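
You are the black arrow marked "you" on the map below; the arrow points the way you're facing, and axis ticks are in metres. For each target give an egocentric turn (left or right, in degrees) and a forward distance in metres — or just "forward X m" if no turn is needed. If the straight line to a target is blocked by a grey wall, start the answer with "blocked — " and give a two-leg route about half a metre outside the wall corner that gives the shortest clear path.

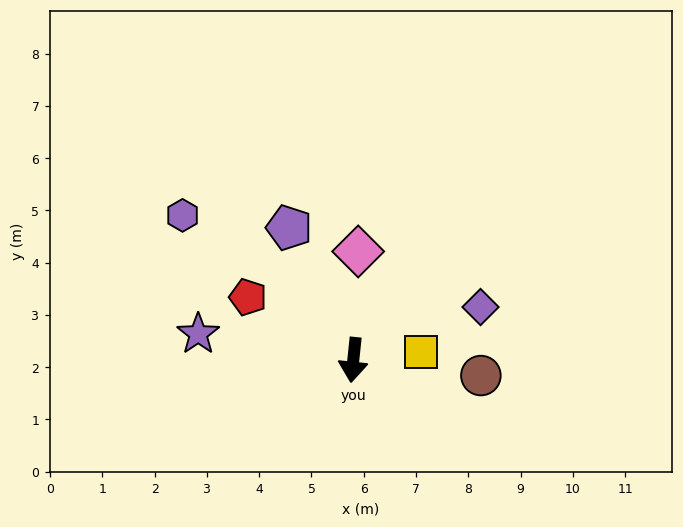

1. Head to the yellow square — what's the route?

turn left 103°, forward 1.3 m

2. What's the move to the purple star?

turn right 94°, forward 3.0 m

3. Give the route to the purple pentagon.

turn right 148°, forward 2.8 m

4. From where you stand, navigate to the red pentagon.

turn right 115°, forward 2.3 m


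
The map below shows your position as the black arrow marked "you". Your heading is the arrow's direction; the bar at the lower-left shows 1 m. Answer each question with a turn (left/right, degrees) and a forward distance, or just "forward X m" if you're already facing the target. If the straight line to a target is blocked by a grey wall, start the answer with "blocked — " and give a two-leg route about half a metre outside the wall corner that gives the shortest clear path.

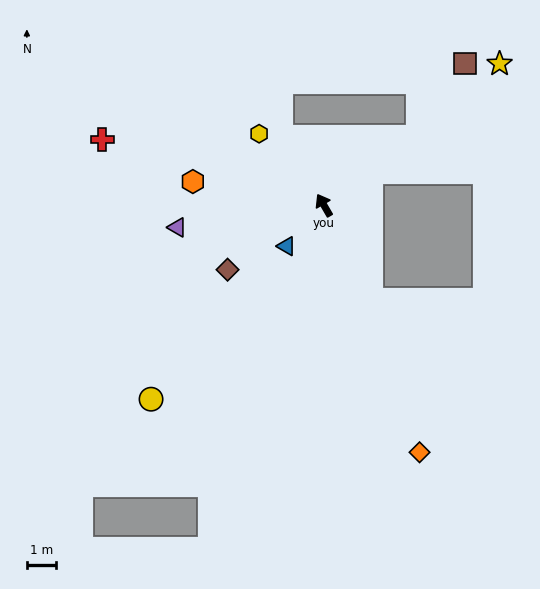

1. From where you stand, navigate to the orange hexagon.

turn left 50°, forward 4.6 m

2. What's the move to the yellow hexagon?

turn left 12°, forward 3.4 m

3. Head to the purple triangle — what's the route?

turn left 68°, forward 5.2 m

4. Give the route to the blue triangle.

turn left 108°, forward 1.9 m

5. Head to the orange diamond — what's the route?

turn left 171°, forward 9.2 m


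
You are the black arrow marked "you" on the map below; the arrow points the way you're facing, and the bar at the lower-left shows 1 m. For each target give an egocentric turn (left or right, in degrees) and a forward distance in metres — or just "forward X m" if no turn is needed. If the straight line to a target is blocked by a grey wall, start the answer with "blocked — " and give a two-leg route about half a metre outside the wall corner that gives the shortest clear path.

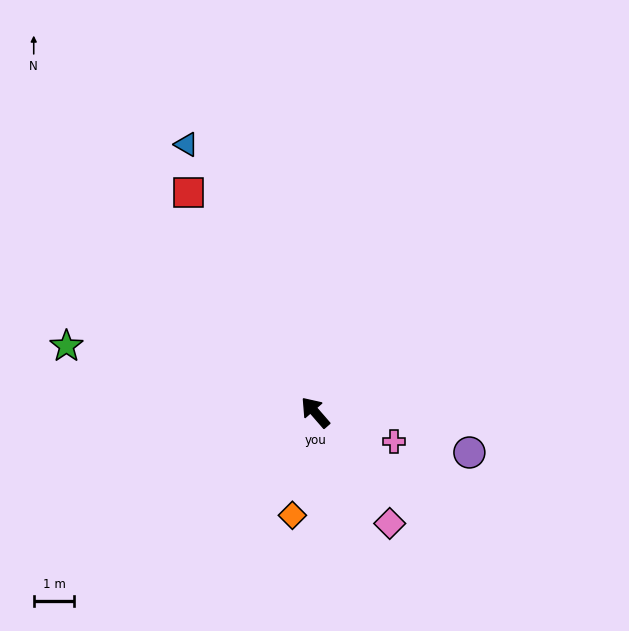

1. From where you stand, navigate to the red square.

turn right 11°, forward 6.3 m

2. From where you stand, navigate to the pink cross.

turn right 151°, forward 2.1 m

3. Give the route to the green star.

turn left 34°, forward 6.4 m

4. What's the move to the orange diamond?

turn left 127°, forward 2.6 m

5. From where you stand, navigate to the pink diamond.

turn left 173°, forward 3.3 m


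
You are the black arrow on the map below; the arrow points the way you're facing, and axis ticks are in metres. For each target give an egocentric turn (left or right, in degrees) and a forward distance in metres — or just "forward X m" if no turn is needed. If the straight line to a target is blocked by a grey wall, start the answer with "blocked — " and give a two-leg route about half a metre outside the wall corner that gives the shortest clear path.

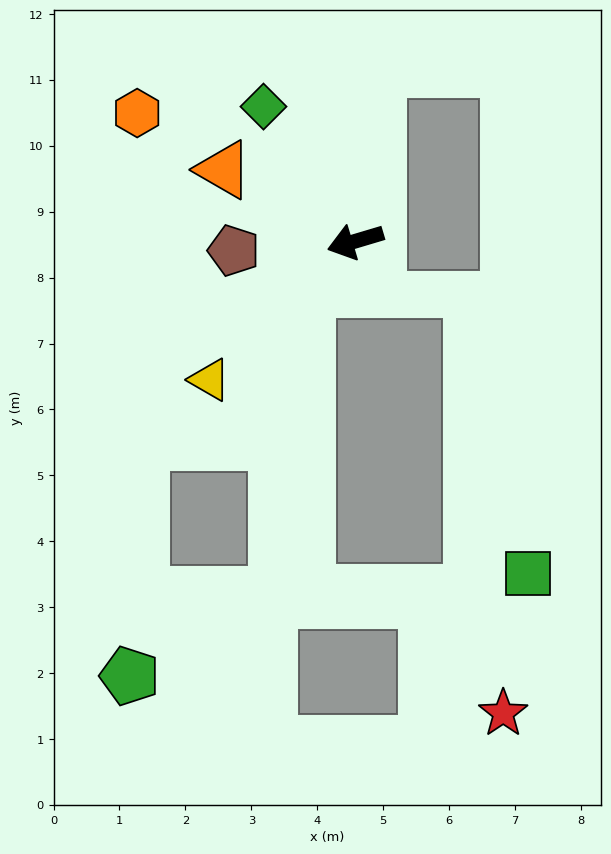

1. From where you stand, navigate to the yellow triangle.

turn left 27°, forward 3.1 m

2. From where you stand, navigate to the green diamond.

turn right 72°, forward 2.5 m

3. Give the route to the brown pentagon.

turn right 12°, forward 1.9 m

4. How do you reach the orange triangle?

turn right 45°, forward 2.3 m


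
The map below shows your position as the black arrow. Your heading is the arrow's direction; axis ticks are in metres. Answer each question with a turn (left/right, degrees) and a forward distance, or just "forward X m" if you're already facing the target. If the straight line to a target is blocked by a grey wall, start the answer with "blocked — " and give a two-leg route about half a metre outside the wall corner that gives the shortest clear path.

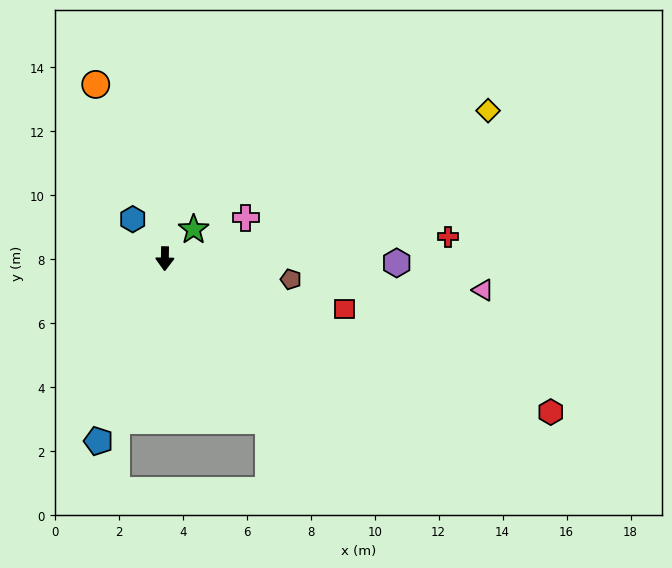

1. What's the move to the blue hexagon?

turn right 140°, forward 1.6 m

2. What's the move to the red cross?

turn left 95°, forward 8.9 m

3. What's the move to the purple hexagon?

turn left 90°, forward 7.2 m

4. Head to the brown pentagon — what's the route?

turn left 82°, forward 4.0 m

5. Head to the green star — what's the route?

turn left 137°, forward 1.3 m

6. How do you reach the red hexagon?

turn left 69°, forward 13.0 m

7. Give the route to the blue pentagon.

turn right 19°, forward 6.1 m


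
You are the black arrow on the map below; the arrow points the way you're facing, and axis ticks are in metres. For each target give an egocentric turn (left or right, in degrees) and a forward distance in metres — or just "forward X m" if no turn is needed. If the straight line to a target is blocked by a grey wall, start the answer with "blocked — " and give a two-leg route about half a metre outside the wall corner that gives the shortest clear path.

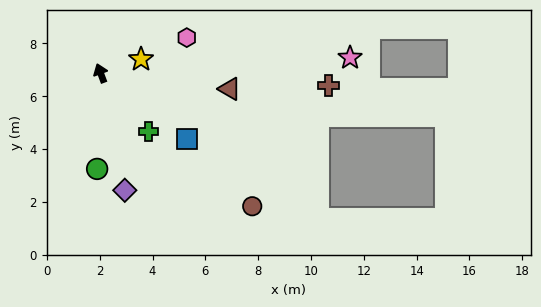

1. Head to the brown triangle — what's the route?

turn right 117°, forward 4.9 m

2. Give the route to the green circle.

turn left 158°, forward 3.6 m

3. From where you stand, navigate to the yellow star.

turn right 92°, forward 1.6 m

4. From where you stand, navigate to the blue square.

turn right 148°, forward 4.1 m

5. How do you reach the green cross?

turn right 161°, forward 2.9 m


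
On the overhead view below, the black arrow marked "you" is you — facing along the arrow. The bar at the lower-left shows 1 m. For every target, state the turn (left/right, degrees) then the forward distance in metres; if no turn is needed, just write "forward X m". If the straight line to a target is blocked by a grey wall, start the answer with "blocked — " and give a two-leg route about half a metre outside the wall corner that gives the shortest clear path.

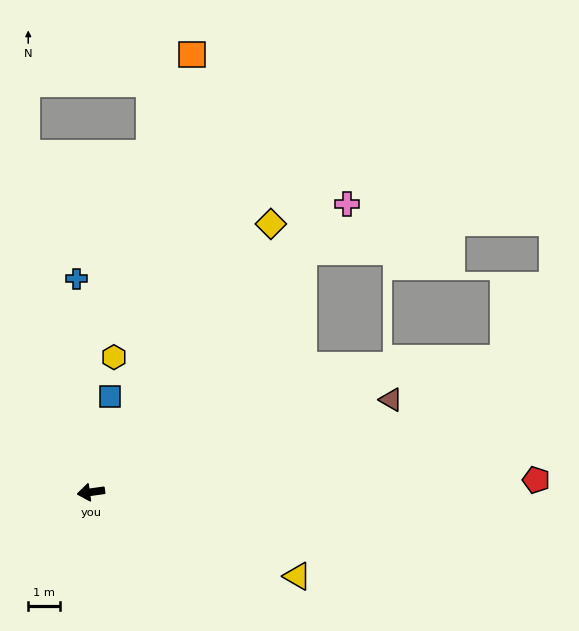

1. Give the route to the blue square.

turn right 109°, forward 3.1 m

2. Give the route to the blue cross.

turn right 94°, forward 6.7 m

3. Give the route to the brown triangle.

turn right 171°, forward 9.9 m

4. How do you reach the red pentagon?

turn left 174°, forward 14.0 m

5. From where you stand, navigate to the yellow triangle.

turn left 150°, forward 7.0 m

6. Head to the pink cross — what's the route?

turn right 140°, forward 12.1 m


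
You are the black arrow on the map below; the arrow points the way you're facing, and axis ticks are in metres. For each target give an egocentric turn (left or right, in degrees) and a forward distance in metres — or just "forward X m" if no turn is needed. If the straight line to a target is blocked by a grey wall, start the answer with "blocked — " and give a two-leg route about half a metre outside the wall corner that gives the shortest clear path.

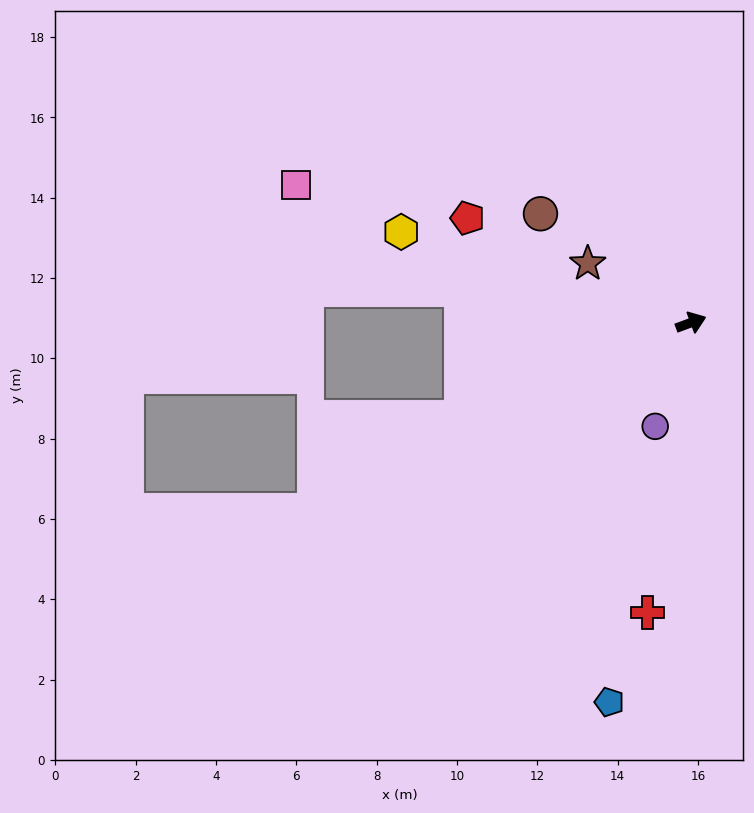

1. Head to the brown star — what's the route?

turn left 130°, forward 3.0 m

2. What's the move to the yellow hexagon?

turn left 142°, forward 7.6 m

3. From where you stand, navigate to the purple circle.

turn right 129°, forward 2.7 m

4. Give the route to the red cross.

turn right 119°, forward 7.3 m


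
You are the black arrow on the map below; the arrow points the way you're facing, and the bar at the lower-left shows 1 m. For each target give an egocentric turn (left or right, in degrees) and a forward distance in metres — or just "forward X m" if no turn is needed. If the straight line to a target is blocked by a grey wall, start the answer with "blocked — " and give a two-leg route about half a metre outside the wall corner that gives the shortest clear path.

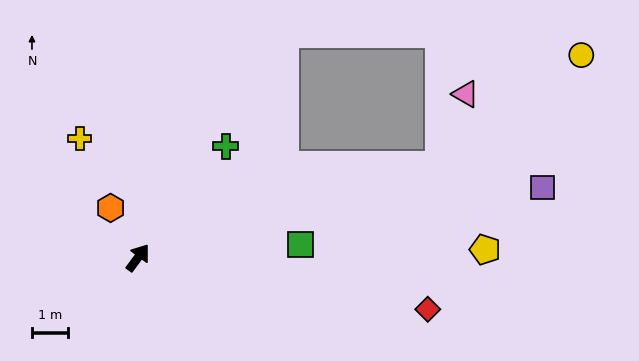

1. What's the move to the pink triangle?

blocked — turn right 37°, forward 8.7 m, then turn left 54°, forward 2.1 m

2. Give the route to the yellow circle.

blocked — turn right 37°, forward 8.7 m, then turn left 22°, forward 4.9 m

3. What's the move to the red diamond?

turn right 64°, forward 8.1 m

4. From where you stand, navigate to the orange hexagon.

turn left 65°, forward 1.6 m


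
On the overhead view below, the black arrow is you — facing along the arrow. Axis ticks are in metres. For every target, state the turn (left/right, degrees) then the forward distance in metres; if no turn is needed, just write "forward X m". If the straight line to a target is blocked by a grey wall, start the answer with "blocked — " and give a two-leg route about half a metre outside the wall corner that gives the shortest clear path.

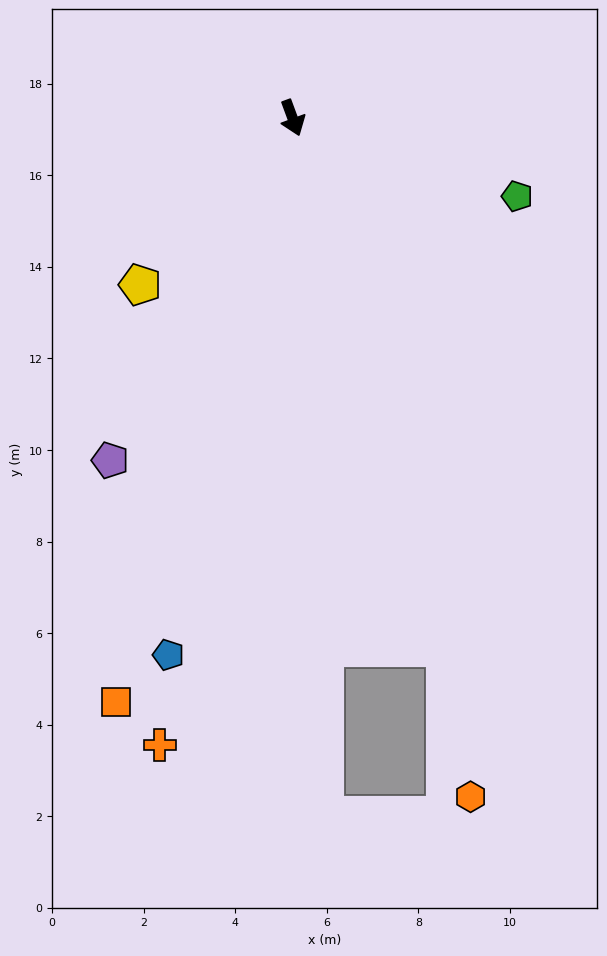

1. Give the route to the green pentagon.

turn left 51°, forward 5.2 m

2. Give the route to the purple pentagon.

turn right 48°, forward 8.5 m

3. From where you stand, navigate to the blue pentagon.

turn right 33°, forward 12.0 m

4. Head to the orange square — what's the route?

turn right 37°, forward 13.3 m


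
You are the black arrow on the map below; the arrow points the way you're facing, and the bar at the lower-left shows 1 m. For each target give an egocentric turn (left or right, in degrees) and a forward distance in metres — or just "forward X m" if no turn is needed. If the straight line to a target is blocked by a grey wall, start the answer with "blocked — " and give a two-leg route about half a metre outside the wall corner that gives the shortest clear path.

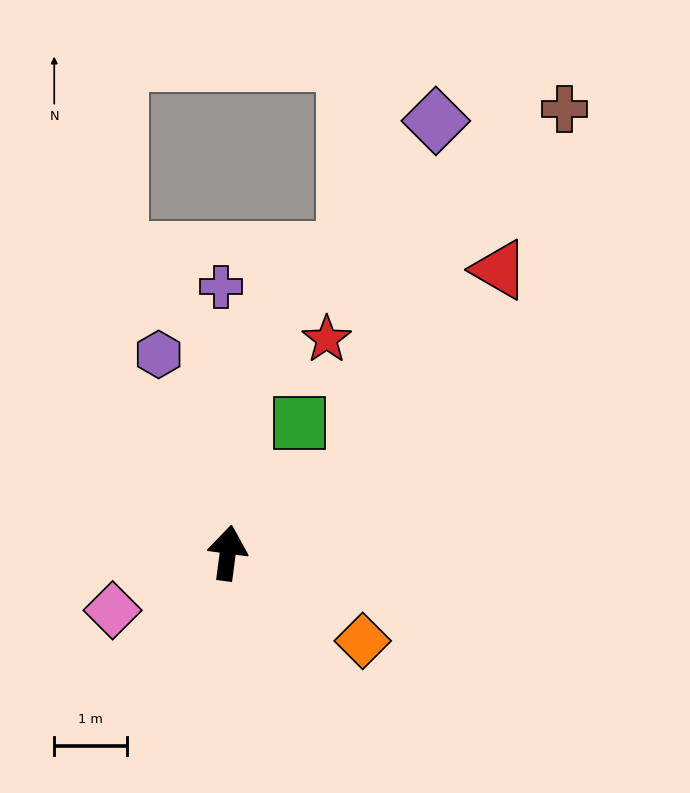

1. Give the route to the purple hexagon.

turn left 27°, forward 2.9 m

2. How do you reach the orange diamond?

turn right 116°, forward 2.2 m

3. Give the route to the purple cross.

turn left 9°, forward 3.6 m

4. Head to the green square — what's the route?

turn right 21°, forward 2.0 m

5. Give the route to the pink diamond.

turn left 124°, forward 1.8 m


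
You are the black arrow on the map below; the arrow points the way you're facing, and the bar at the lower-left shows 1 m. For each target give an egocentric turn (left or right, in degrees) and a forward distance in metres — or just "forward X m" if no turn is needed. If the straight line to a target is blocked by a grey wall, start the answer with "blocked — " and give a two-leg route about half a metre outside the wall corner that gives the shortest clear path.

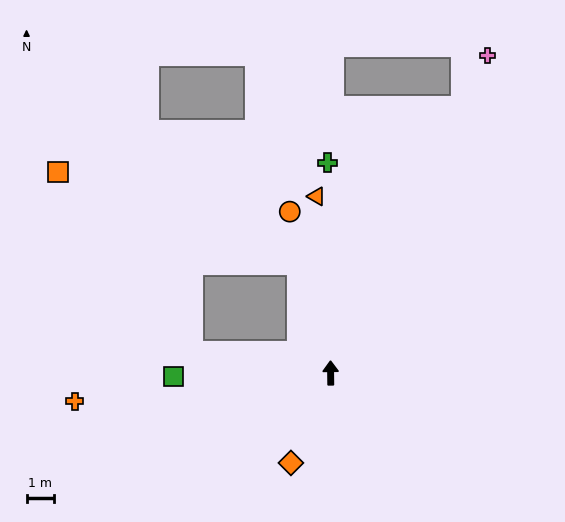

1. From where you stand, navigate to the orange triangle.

turn left 4°, forward 6.4 m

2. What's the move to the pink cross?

turn right 27°, forward 12.8 m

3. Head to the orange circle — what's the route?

turn left 14°, forward 6.0 m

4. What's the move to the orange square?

blocked — turn left 81°, forward 5.1 m, then turn right 45°, forward 8.1 m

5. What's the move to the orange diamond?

turn left 156°, forward 3.6 m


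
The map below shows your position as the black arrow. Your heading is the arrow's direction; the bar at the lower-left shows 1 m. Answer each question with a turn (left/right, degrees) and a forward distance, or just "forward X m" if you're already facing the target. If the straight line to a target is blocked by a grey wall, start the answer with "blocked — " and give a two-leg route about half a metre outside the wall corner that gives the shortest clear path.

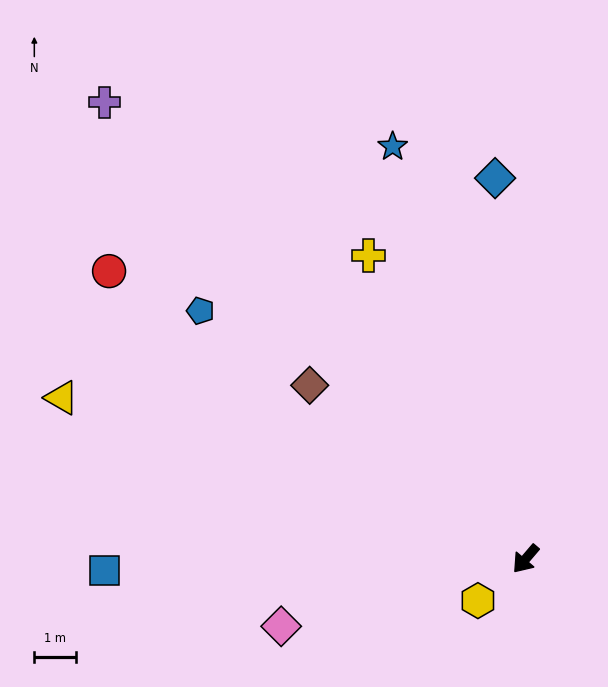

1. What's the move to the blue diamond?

turn right 135°, forward 9.1 m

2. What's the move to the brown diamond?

turn right 88°, forward 6.6 m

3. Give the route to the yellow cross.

turn right 112°, forward 8.2 m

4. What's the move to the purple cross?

turn right 97°, forward 14.9 m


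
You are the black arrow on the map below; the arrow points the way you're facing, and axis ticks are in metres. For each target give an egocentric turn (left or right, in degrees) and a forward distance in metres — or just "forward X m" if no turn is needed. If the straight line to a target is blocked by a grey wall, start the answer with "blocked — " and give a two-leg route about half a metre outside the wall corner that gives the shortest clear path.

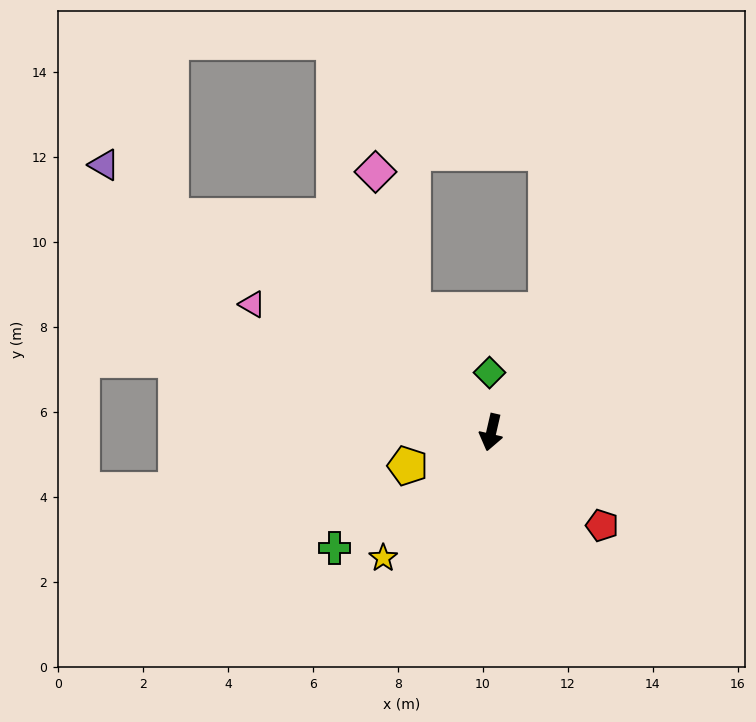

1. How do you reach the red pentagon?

turn left 63°, forward 3.4 m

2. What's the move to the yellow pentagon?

turn right 55°, forward 2.1 m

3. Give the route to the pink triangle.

turn right 105°, forward 6.4 m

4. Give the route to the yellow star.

turn right 28°, forward 3.9 m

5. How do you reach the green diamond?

turn right 165°, forward 1.4 m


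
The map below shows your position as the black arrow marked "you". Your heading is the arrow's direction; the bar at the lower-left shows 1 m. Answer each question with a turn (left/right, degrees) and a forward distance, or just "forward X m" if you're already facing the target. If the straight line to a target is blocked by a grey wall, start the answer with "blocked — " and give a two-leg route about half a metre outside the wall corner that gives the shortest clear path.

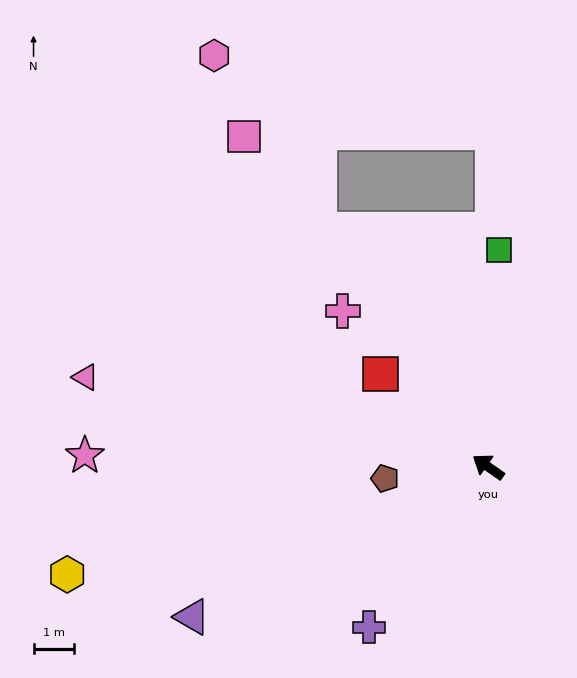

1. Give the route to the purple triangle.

turn left 62°, forward 8.2 m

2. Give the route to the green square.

turn right 58°, forward 5.3 m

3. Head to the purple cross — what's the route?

turn left 88°, forward 4.9 m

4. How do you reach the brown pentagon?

turn left 41°, forward 2.6 m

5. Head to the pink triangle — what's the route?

turn left 22°, forward 10.1 m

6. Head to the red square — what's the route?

turn right 6°, forward 3.5 m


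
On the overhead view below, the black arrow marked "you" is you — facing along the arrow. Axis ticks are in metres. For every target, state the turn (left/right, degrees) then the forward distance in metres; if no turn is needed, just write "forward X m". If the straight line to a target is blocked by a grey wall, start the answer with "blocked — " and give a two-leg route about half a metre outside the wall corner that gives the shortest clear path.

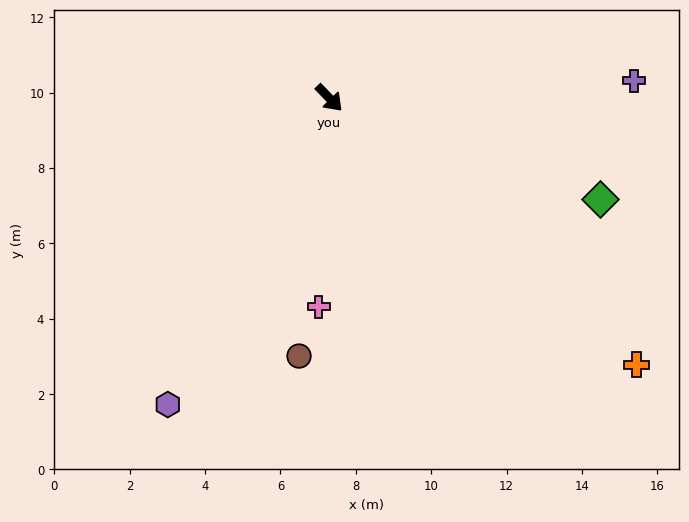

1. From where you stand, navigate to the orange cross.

turn left 5°, forward 10.8 m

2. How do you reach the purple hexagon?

turn right 72°, forward 9.2 m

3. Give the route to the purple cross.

turn left 49°, forward 8.1 m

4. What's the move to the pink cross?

turn right 47°, forward 5.5 m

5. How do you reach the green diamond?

turn left 25°, forward 7.7 m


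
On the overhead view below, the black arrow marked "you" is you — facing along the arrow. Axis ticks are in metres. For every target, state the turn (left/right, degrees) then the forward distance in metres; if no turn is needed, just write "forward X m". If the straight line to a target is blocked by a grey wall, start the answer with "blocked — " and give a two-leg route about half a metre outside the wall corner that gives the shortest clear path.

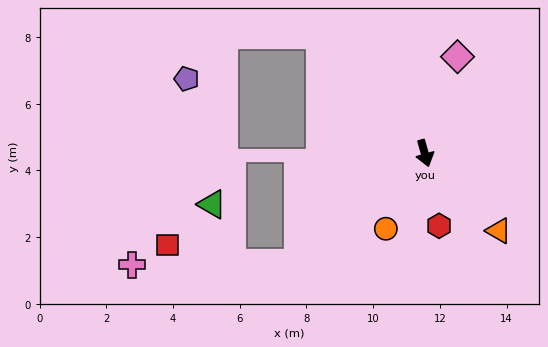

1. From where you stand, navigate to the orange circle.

turn right 43°, forward 2.5 m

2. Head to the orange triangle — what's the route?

turn left 28°, forward 3.2 m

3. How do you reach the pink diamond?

turn left 145°, forward 3.1 m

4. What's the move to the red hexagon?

turn right 5°, forward 2.2 m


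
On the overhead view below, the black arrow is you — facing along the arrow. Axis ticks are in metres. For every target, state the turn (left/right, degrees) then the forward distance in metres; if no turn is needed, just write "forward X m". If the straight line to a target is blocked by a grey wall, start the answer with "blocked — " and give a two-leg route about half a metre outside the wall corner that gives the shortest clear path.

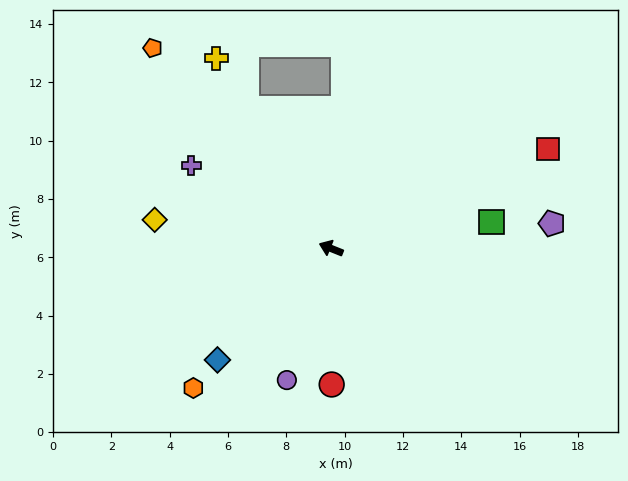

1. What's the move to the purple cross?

turn right 9°, forward 5.6 m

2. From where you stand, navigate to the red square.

turn right 134°, forward 8.2 m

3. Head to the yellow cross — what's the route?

turn right 37°, forward 7.6 m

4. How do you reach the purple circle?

turn left 93°, forward 4.8 m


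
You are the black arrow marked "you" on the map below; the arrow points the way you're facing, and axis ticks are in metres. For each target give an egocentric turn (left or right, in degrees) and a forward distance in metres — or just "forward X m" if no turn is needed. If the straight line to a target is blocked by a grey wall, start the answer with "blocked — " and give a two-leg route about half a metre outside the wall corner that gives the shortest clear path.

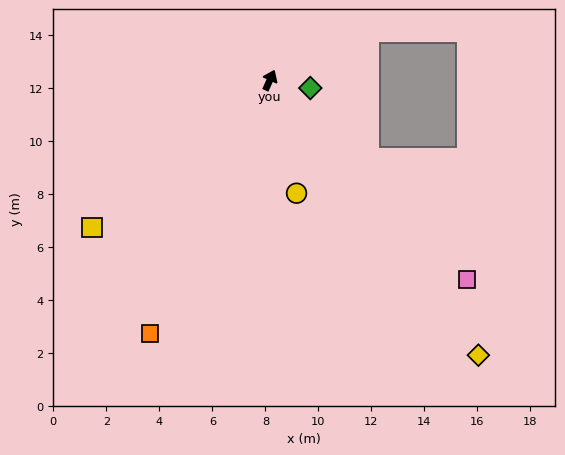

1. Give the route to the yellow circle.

turn right 142°, forward 4.4 m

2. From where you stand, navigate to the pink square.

turn right 111°, forward 10.6 m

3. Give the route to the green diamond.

turn right 77°, forward 1.6 m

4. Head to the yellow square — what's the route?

turn left 154°, forward 8.7 m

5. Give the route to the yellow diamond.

turn right 119°, forward 13.0 m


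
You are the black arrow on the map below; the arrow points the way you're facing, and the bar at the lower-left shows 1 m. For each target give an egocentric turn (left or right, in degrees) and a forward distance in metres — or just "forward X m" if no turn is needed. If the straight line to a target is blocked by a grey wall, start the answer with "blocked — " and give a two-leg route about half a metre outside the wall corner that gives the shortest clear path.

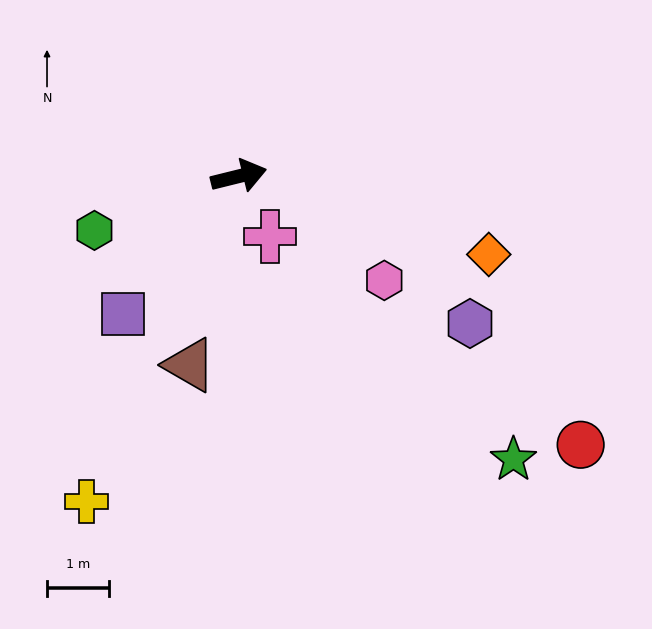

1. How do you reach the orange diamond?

turn right 31°, forward 4.3 m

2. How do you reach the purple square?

turn right 144°, forward 2.9 m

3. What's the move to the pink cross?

turn right 76°, forward 1.1 m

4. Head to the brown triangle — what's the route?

turn right 119°, forward 3.2 m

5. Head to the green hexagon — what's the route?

turn right 173°, forward 2.5 m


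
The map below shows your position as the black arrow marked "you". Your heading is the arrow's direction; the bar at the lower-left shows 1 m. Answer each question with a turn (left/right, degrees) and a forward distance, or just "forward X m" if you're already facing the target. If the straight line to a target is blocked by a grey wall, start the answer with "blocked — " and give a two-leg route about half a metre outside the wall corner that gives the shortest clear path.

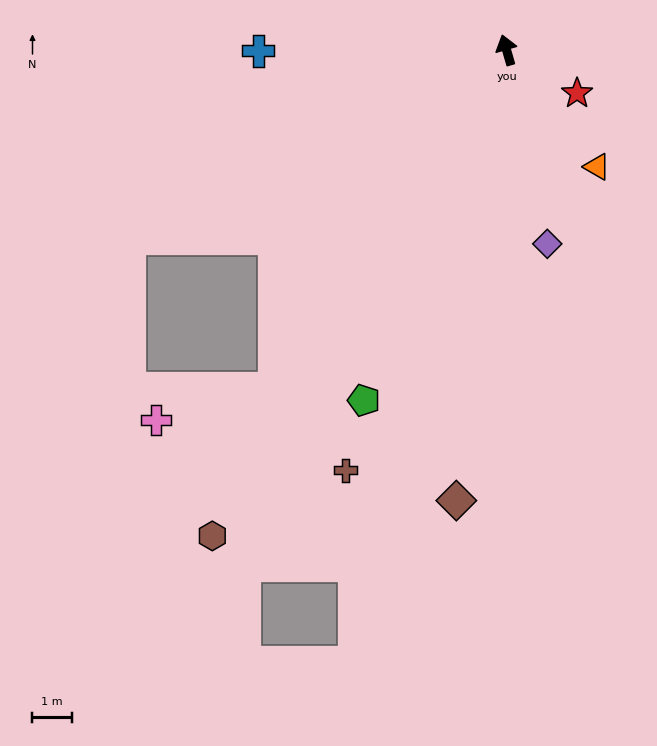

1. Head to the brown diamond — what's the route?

turn left 158°, forward 11.6 m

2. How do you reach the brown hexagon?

turn left 133°, forward 14.5 m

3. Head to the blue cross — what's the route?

turn left 74°, forward 6.3 m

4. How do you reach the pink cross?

blocked — turn left 130°, forward 10.5 m, then turn right 42°, forward 3.1 m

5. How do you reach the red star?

turn right 138°, forward 2.1 m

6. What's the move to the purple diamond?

turn left 176°, forward 5.1 m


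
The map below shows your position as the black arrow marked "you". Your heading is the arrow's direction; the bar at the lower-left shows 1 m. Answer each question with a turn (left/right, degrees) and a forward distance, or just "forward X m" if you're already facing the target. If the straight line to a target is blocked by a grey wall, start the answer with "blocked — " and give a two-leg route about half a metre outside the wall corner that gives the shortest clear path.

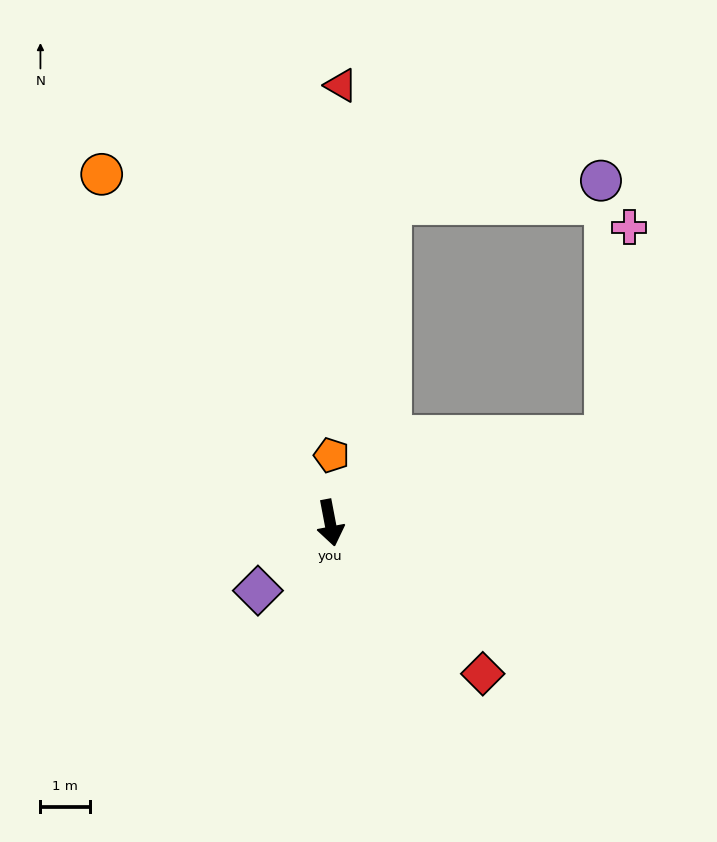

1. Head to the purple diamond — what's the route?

turn right 58°, forward 2.0 m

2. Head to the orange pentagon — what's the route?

turn left 168°, forward 1.4 m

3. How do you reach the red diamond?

turn left 35°, forward 4.3 m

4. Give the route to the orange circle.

turn right 158°, forward 8.4 m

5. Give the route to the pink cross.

blocked — turn left 97°, forward 5.8 m, then turn left 66°, forward 4.3 m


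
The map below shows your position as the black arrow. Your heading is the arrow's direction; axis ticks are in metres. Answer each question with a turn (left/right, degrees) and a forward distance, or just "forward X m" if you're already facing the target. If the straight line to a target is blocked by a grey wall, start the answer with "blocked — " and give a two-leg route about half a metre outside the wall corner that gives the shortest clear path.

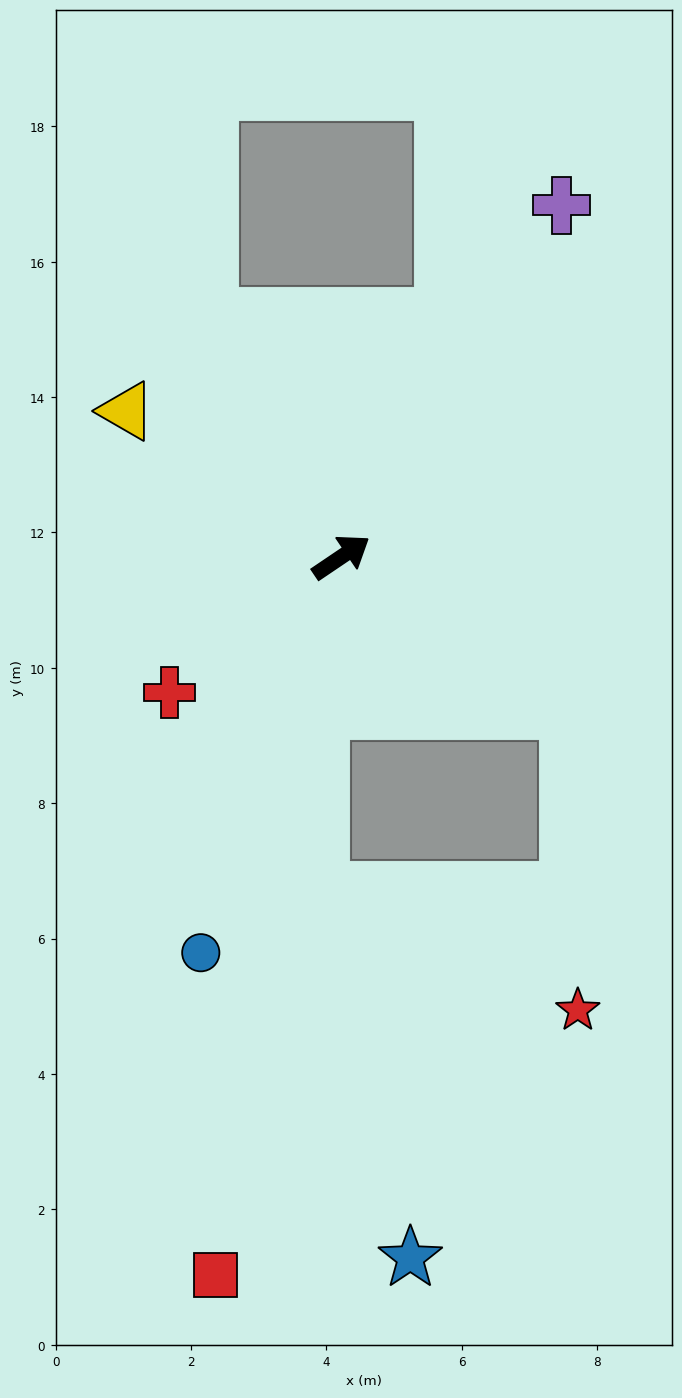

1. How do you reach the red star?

blocked — turn right 68°, forward 4.0 m, then turn right 54°, forward 4.4 m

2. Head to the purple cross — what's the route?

turn left 24°, forward 6.1 m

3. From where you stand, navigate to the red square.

turn right 134°, forward 10.8 m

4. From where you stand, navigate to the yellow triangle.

turn left 112°, forward 3.8 m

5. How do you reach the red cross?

turn right 176°, forward 3.2 m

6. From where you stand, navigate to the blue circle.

turn right 144°, forward 6.2 m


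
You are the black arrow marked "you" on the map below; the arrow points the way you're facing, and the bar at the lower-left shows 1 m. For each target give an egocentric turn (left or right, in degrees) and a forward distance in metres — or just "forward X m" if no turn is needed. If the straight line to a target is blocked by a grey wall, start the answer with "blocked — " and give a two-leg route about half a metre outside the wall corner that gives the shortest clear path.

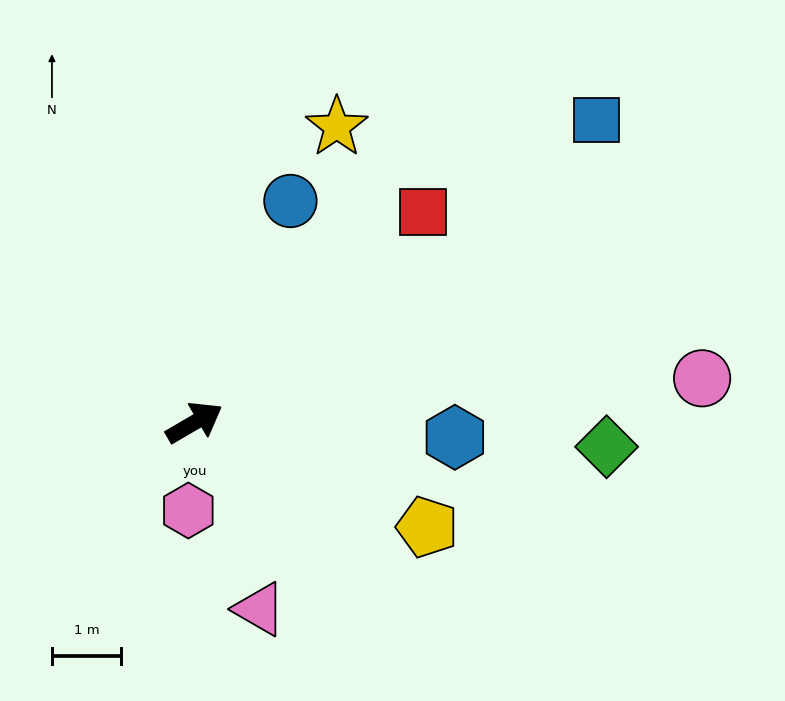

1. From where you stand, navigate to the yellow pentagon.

turn right 54°, forward 3.7 m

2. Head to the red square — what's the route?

turn left 12°, forward 4.5 m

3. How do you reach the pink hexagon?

turn right 124°, forward 1.3 m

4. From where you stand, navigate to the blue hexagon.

turn right 34°, forward 3.8 m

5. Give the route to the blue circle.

turn left 36°, forward 3.5 m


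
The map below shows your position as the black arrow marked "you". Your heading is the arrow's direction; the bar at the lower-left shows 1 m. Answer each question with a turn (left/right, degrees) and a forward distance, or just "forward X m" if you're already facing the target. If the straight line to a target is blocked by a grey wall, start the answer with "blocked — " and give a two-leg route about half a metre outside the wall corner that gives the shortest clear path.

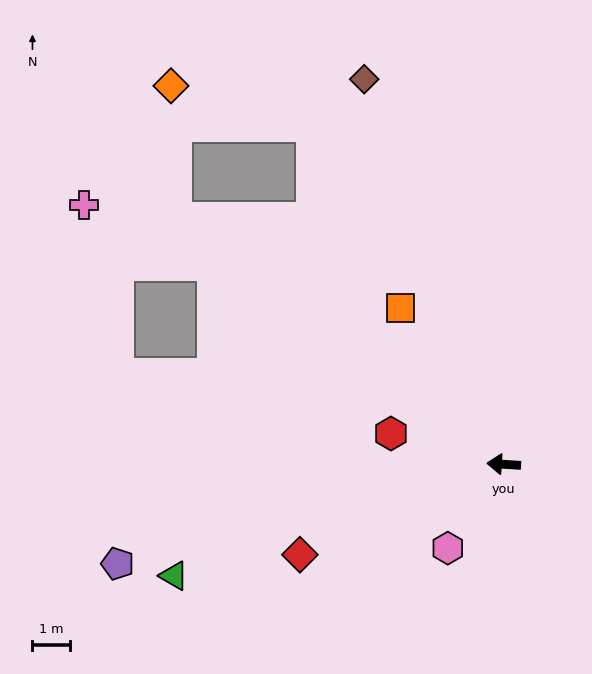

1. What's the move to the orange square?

turn right 53°, forward 5.0 m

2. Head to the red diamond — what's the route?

turn left 28°, forward 6.0 m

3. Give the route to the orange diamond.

blocked — turn right 33°, forward 11.1 m, then turn right 51°, forward 3.6 m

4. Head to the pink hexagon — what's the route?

turn left 60°, forward 2.7 m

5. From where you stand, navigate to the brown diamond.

turn right 66°, forward 11.0 m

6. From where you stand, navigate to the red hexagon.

turn right 12°, forward 3.2 m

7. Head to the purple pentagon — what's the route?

turn left 18°, forward 10.8 m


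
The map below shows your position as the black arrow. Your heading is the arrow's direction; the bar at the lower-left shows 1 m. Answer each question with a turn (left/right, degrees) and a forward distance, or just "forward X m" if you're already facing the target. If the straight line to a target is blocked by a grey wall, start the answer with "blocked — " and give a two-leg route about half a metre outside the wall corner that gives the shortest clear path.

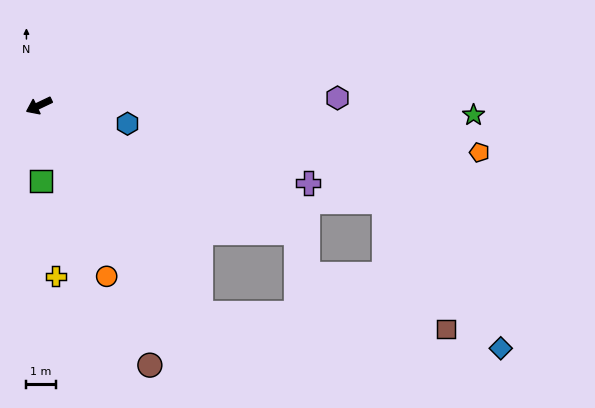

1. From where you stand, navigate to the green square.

turn left 66°, forward 2.6 m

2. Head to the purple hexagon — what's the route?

turn left 156°, forward 10.2 m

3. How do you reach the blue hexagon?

turn left 143°, forward 3.1 m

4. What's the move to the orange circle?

turn left 86°, forward 6.3 m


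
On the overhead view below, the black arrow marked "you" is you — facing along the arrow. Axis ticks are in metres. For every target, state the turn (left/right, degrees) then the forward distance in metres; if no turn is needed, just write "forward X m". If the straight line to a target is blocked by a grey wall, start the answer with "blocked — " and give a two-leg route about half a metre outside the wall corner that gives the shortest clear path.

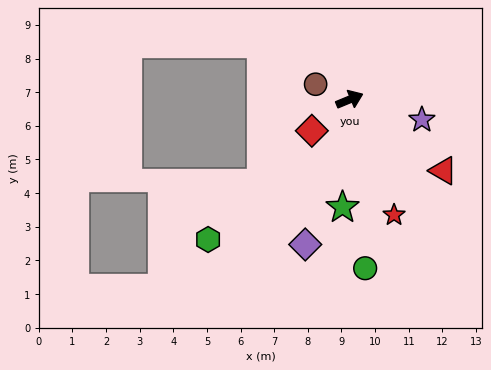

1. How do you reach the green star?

turn right 116°, forward 3.2 m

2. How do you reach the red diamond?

turn right 163°, forward 1.5 m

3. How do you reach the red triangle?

turn right 60°, forward 3.5 m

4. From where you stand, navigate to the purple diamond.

turn right 129°, forward 4.5 m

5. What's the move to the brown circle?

turn left 133°, forward 1.1 m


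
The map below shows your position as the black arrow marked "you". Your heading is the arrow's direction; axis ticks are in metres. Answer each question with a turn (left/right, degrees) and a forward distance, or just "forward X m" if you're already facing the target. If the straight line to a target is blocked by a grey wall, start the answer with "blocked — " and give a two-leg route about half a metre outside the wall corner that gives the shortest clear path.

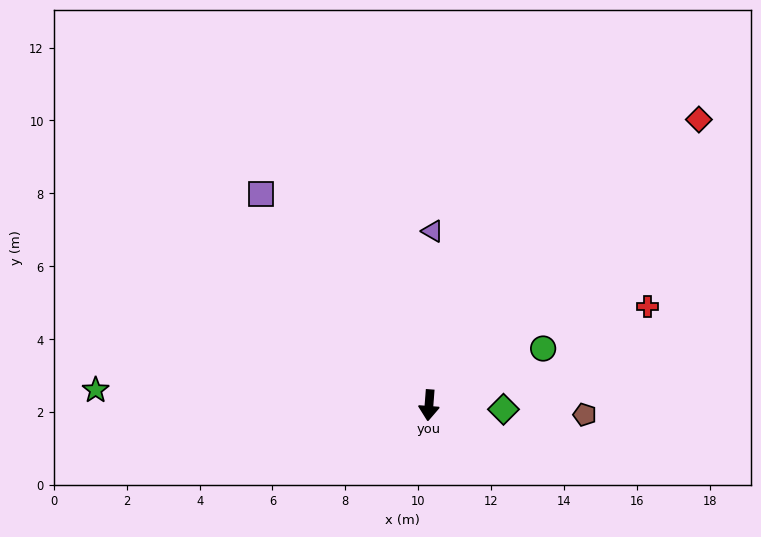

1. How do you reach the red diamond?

turn left 141°, forward 10.8 m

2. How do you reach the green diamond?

turn left 91°, forward 2.0 m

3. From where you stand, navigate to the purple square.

turn right 137°, forward 7.4 m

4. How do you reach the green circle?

turn left 121°, forward 3.5 m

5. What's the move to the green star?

turn right 88°, forward 9.2 m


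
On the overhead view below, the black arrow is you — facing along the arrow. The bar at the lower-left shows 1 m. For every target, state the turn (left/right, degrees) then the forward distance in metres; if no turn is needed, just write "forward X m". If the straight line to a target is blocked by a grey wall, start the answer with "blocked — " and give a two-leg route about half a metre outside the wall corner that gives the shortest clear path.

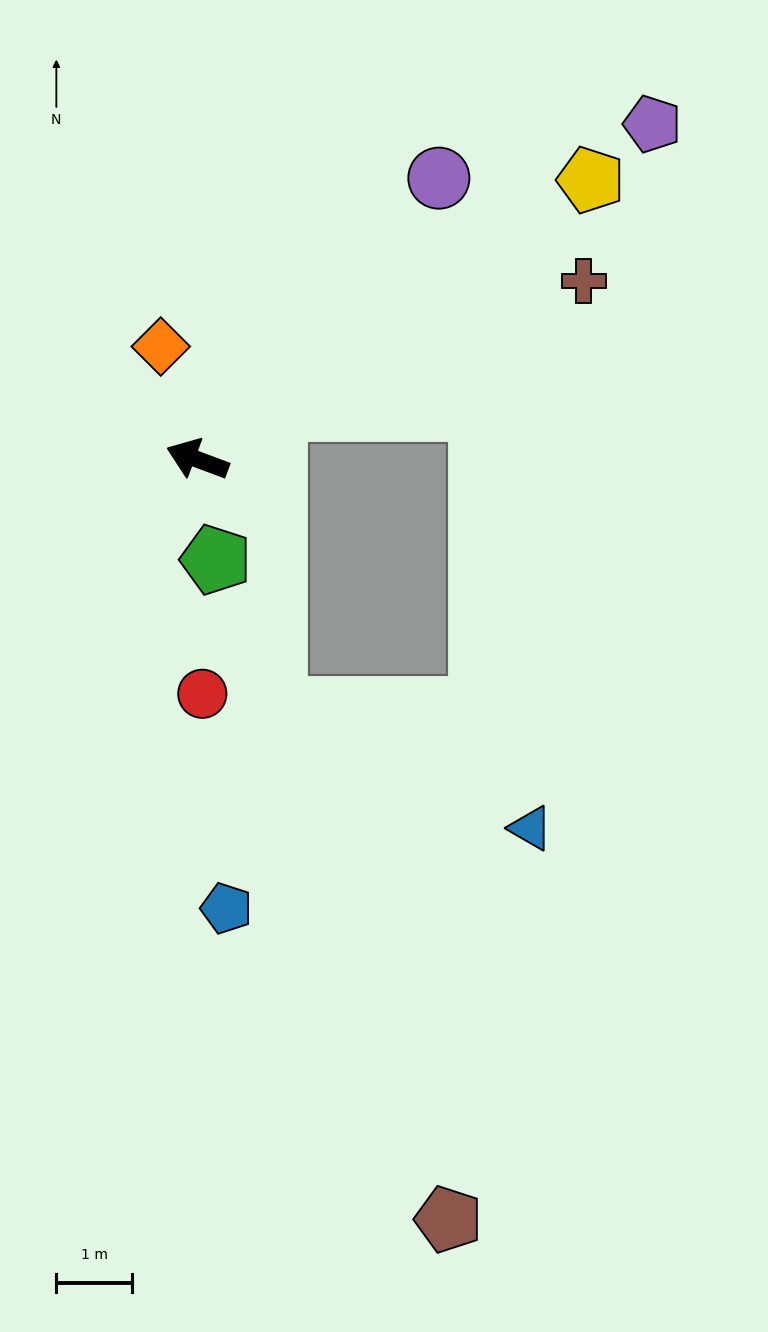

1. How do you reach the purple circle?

turn right 110°, forward 4.9 m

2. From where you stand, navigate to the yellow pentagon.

turn right 124°, forward 6.4 m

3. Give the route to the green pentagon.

turn left 121°, forward 1.4 m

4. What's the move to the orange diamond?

turn right 52°, forward 1.6 m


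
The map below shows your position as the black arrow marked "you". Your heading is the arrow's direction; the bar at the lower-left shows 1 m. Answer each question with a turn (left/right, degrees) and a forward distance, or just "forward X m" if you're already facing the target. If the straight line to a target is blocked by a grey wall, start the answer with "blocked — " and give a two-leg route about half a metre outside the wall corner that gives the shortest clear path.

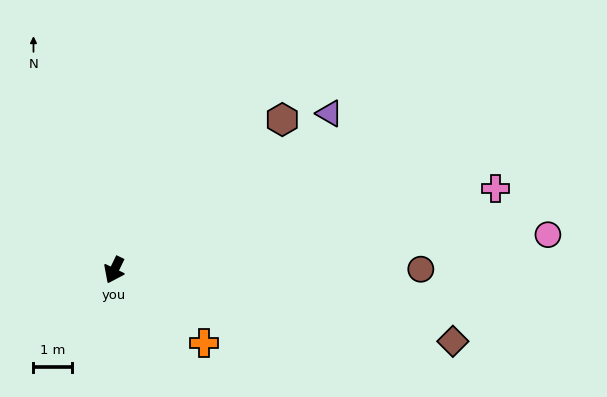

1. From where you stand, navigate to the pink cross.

turn left 128°, forward 10.2 m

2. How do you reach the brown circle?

turn left 116°, forward 8.0 m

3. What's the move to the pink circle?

turn left 120°, forward 11.4 m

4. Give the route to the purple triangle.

turn left 152°, forward 7.0 m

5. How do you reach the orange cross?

turn left 77°, forward 3.0 m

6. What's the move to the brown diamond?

turn left 104°, forward 9.0 m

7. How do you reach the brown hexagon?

turn left 158°, forward 5.9 m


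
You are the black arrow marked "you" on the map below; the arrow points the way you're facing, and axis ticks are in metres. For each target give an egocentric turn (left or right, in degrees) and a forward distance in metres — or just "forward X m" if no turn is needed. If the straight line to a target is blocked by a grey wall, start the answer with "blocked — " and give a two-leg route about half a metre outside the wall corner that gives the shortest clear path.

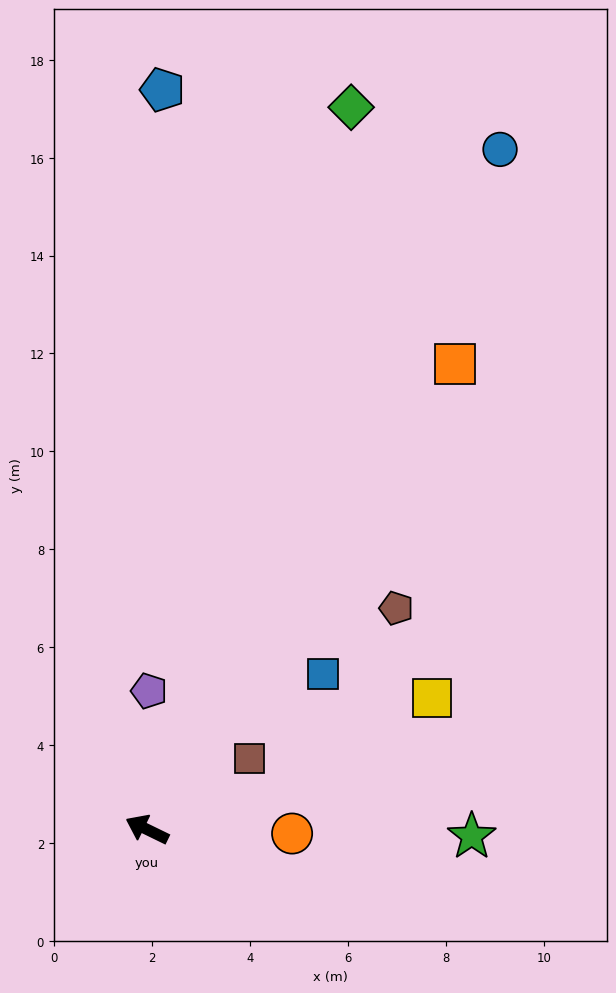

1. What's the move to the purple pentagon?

turn right 65°, forward 2.8 m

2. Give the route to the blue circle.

turn right 91°, forward 15.7 m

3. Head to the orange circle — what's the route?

turn right 156°, forward 3.0 m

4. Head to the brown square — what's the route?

turn right 119°, forward 2.5 m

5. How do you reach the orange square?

turn right 98°, forward 11.4 m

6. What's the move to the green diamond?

turn right 80°, forward 15.3 m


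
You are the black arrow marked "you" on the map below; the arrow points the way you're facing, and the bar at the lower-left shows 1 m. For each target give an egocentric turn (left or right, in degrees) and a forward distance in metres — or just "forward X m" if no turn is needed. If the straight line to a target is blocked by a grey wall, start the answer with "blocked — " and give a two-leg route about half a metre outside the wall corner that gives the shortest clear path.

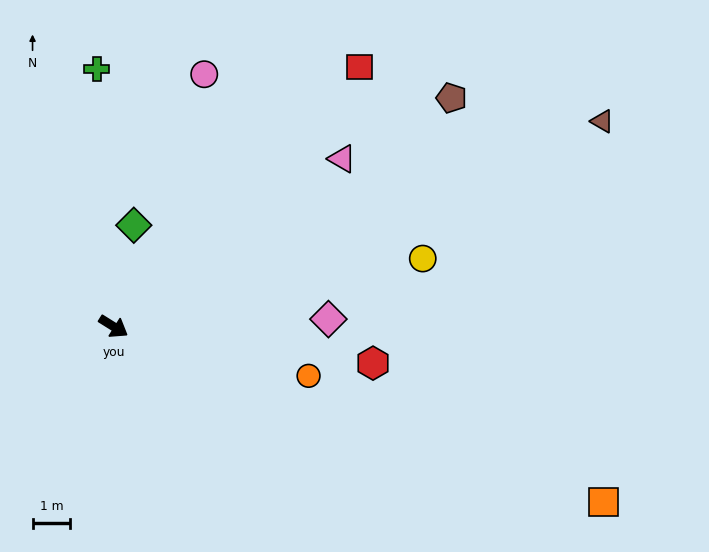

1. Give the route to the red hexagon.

turn left 24°, forward 6.9 m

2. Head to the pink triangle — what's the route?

turn left 68°, forward 7.5 m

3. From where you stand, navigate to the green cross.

turn left 126°, forward 6.8 m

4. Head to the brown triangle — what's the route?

turn left 55°, forward 14.0 m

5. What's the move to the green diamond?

turn left 111°, forward 2.7 m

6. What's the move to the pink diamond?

turn left 34°, forward 5.7 m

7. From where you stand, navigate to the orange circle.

turn left 18°, forward 5.3 m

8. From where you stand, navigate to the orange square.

turn left 12°, forward 13.8 m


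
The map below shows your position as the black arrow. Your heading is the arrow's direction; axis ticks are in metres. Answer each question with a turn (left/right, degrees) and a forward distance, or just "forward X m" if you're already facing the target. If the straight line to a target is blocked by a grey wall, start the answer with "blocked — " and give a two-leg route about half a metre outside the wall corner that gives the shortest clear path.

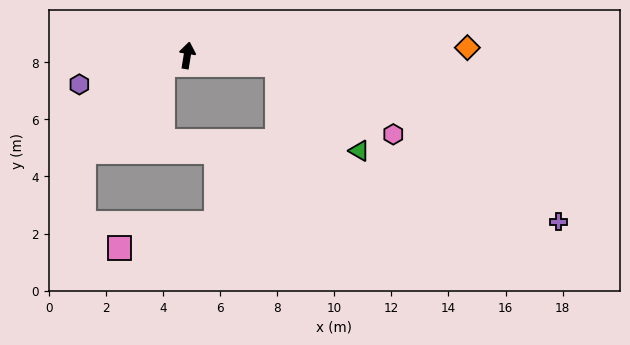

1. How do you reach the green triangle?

blocked — turn right 87°, forward 3.2 m, then turn right 40°, forward 4.2 m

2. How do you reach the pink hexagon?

blocked — turn right 87°, forward 3.2 m, then turn right 25°, forward 4.8 m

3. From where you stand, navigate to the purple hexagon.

turn left 114°, forward 3.9 m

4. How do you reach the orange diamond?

turn right 79°, forward 9.8 m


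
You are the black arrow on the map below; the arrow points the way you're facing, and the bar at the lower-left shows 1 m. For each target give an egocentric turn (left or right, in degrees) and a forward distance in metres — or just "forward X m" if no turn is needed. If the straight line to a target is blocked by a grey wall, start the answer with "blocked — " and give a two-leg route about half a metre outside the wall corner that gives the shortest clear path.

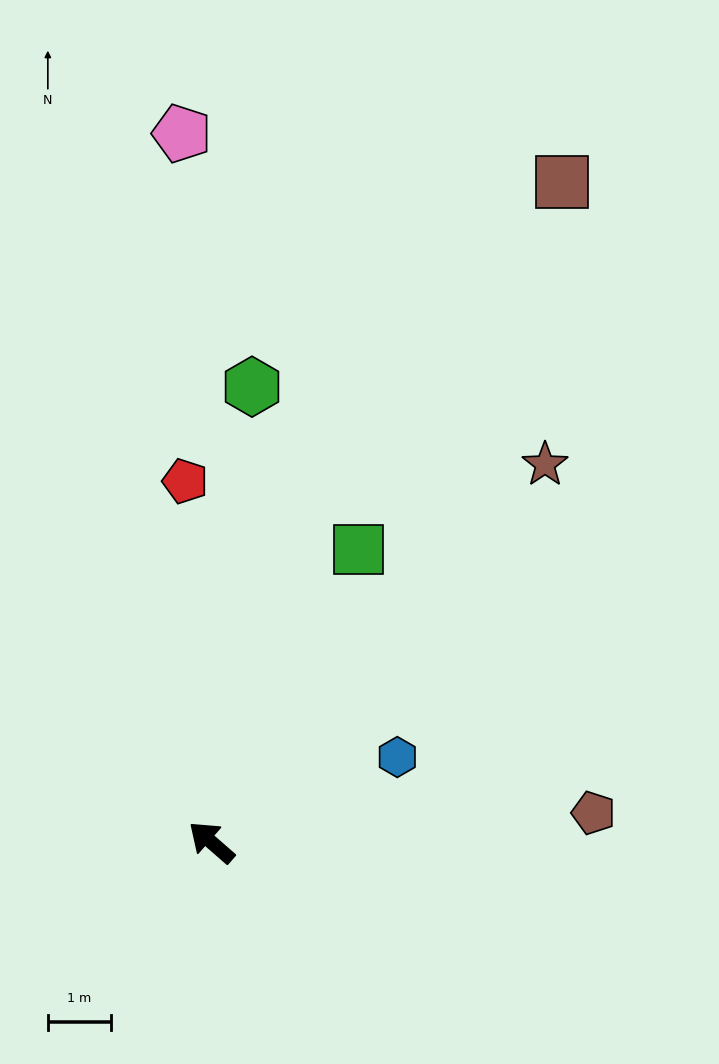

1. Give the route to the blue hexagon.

turn right 114°, forward 3.3 m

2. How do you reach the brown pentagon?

turn right 134°, forward 6.1 m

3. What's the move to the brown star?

turn right 90°, forward 8.0 m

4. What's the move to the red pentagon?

turn right 45°, forward 5.8 m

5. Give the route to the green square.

turn right 75°, forward 5.2 m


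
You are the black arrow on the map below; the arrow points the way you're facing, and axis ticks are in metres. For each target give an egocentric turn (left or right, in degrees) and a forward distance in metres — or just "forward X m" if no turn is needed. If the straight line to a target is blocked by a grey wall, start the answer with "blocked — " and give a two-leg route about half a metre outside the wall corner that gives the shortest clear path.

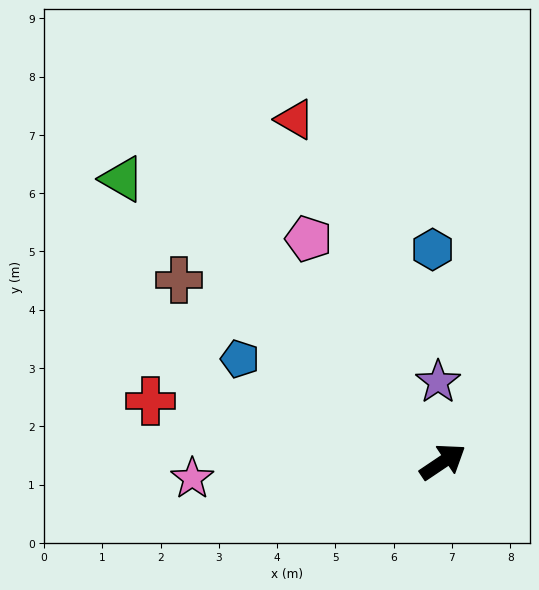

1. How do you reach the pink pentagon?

turn left 87°, forward 4.5 m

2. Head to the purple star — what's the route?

turn left 60°, forward 1.4 m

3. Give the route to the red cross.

turn left 134°, forward 5.1 m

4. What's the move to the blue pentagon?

turn left 119°, forward 3.9 m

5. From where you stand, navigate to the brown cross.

turn left 112°, forward 5.5 m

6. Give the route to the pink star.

turn left 150°, forward 4.3 m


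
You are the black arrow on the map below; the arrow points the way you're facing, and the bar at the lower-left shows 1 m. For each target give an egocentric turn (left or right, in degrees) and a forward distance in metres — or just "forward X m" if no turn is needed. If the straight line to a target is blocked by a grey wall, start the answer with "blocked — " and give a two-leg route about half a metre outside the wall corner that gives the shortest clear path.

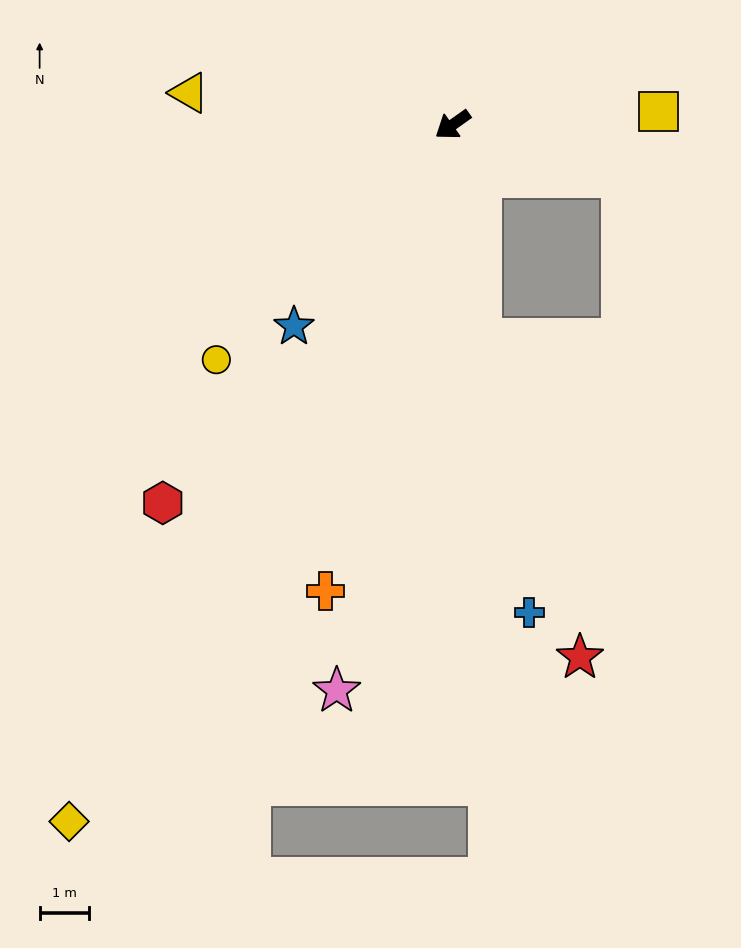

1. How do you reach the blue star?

turn left 16°, forward 5.2 m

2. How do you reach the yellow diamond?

turn left 26°, forward 16.3 m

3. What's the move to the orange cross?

turn left 39°, forward 9.9 m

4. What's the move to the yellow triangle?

turn right 42°, forward 5.4 m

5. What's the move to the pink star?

turn left 43°, forward 11.8 m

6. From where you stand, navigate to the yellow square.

turn left 148°, forward 4.2 m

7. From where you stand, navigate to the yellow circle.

turn left 9°, forward 6.8 m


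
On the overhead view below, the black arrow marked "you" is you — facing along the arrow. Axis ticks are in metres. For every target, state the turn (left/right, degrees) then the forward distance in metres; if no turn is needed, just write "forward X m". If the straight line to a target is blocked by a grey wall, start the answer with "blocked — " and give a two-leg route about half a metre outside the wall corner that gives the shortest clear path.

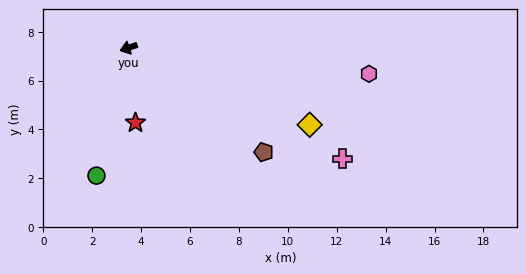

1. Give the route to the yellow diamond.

turn left 138°, forward 8.0 m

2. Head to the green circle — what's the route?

turn left 57°, forward 5.4 m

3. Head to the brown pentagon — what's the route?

turn left 124°, forward 7.0 m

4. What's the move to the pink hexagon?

turn left 155°, forward 9.9 m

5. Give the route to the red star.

turn left 77°, forward 3.1 m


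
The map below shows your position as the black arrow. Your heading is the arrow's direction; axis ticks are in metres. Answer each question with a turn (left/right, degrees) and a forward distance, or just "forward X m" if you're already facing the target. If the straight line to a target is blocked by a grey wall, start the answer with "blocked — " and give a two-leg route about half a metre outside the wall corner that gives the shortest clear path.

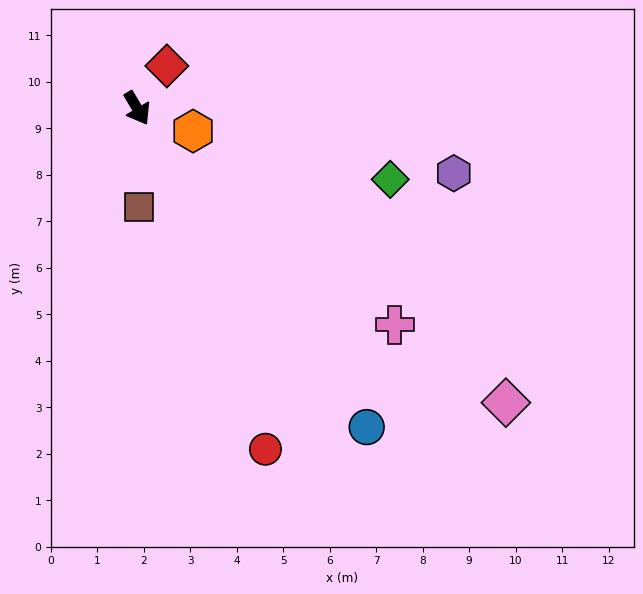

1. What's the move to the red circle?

turn right 10°, forward 7.8 m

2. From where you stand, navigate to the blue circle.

turn left 5°, forward 8.5 m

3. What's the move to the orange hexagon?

turn left 37°, forward 1.3 m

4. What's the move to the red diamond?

turn left 114°, forward 1.1 m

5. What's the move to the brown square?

turn right 30°, forward 2.1 m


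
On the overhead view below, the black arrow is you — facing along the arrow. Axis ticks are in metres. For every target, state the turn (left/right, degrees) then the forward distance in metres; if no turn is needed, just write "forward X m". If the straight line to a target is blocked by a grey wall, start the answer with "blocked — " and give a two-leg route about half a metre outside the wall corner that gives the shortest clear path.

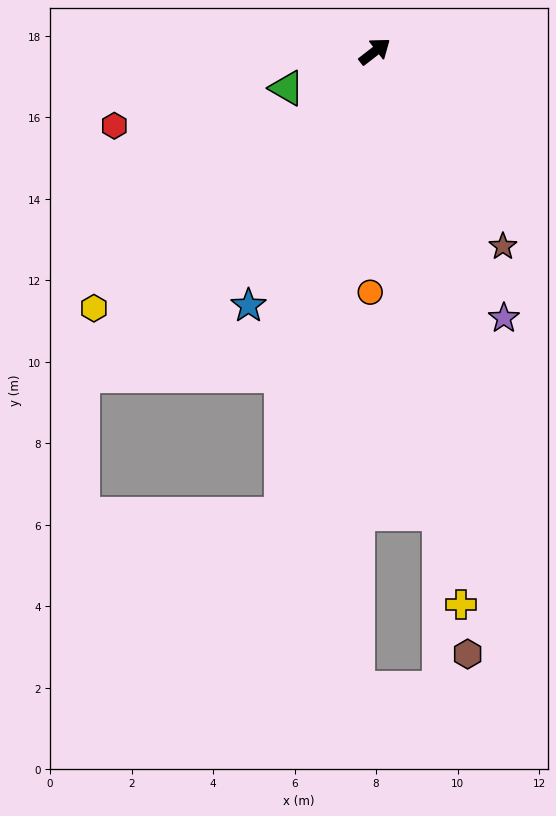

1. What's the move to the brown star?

turn right 95°, forward 5.7 m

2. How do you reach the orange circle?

turn right 129°, forward 5.9 m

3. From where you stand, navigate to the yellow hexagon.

turn right 175°, forward 9.3 m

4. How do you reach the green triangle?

turn left 165°, forward 2.3 m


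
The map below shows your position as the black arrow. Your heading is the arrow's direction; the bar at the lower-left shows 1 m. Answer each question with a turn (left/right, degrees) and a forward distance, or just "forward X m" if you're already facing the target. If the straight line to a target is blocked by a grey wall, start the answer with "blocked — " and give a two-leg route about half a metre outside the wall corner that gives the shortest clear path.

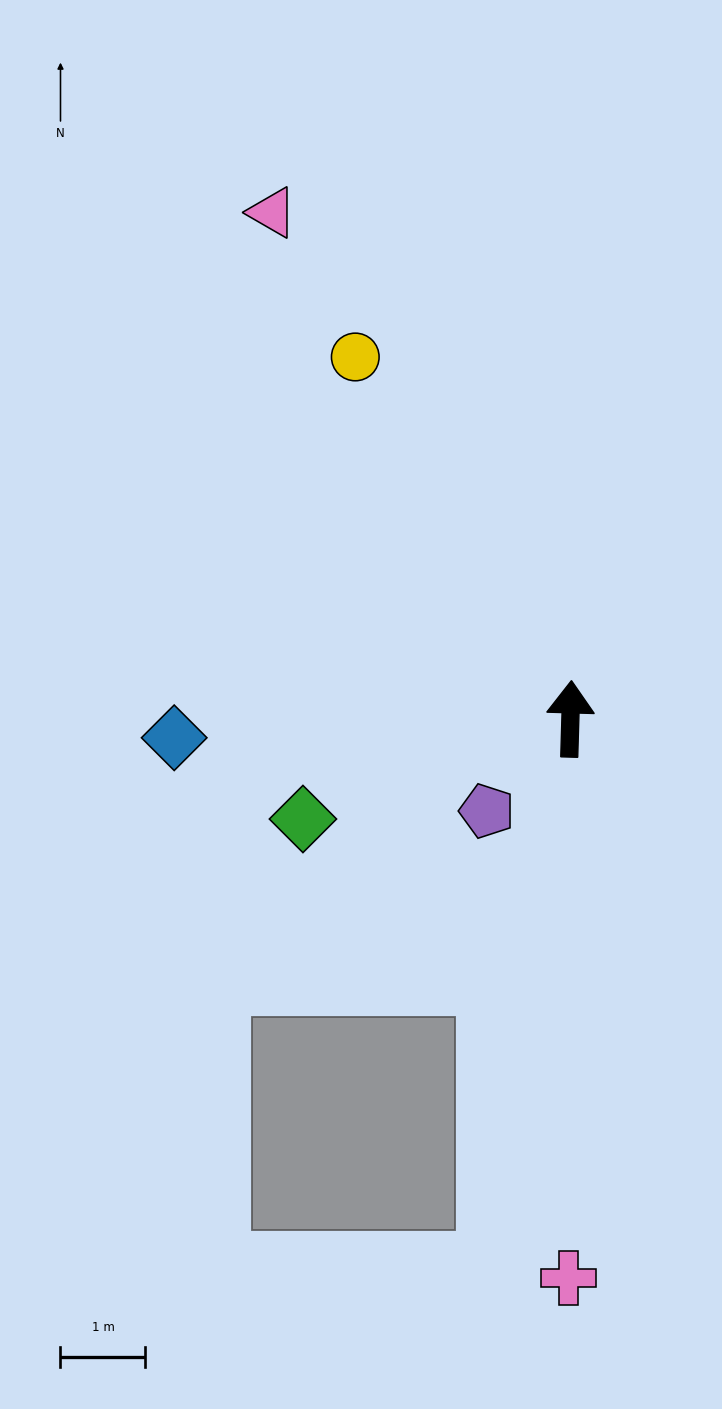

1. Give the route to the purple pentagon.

turn left 139°, forward 1.5 m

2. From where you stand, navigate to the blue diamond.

turn left 94°, forward 4.7 m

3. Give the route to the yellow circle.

turn left 32°, forward 5.0 m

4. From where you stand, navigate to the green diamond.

turn left 112°, forward 3.4 m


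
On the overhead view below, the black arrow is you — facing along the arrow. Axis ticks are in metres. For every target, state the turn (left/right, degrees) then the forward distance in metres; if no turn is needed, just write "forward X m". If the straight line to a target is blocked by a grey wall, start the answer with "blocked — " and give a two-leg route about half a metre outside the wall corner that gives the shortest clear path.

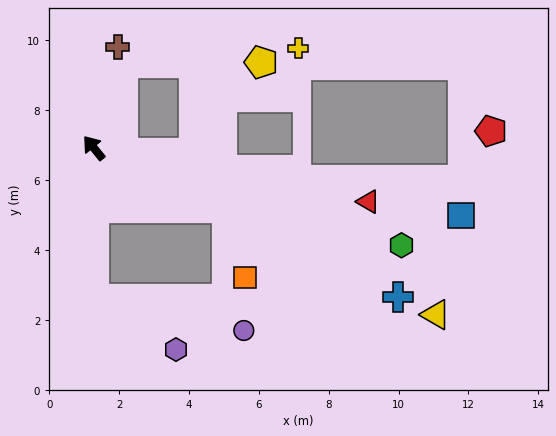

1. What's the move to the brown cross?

turn right 52°, forward 3.0 m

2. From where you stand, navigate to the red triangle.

turn right 140°, forward 8.0 m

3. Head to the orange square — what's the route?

blocked — turn right 154°, forward 4.2 m, then turn right 50°, forward 2.0 m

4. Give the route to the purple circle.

blocked — turn left 141°, forward 4.3 m, then turn left 78°, forward 4.4 m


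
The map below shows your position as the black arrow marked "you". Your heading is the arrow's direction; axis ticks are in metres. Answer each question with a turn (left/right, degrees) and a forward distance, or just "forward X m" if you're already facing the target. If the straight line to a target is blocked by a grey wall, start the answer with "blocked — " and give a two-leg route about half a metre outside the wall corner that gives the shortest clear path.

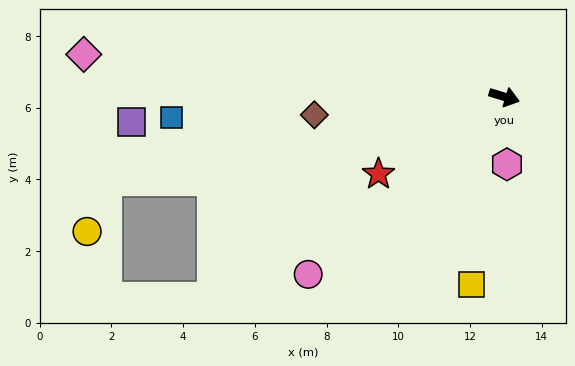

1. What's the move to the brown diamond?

turn right 158°, forward 5.3 m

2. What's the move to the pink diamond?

turn right 169°, forward 11.8 m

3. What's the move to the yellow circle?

blocked — turn right 151°, forward 11.3 m, then turn left 57°, forward 1.5 m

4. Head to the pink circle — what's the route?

turn right 121°, forward 7.4 m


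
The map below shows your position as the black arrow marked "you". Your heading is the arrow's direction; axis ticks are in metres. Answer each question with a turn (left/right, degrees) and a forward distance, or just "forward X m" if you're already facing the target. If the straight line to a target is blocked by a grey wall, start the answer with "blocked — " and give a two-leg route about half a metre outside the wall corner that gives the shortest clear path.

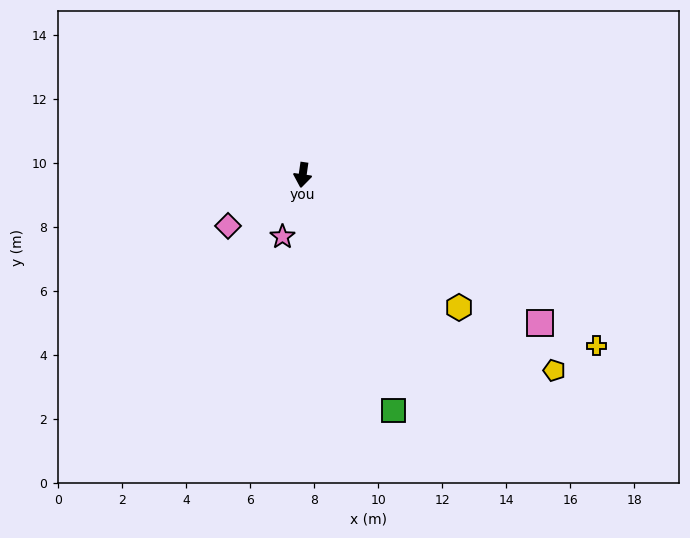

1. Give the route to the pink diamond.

turn right 48°, forward 2.8 m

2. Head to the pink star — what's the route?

turn right 10°, forward 2.0 m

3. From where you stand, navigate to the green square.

turn left 29°, forward 7.9 m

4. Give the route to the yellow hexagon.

turn left 58°, forward 6.4 m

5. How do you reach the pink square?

turn left 66°, forward 8.7 m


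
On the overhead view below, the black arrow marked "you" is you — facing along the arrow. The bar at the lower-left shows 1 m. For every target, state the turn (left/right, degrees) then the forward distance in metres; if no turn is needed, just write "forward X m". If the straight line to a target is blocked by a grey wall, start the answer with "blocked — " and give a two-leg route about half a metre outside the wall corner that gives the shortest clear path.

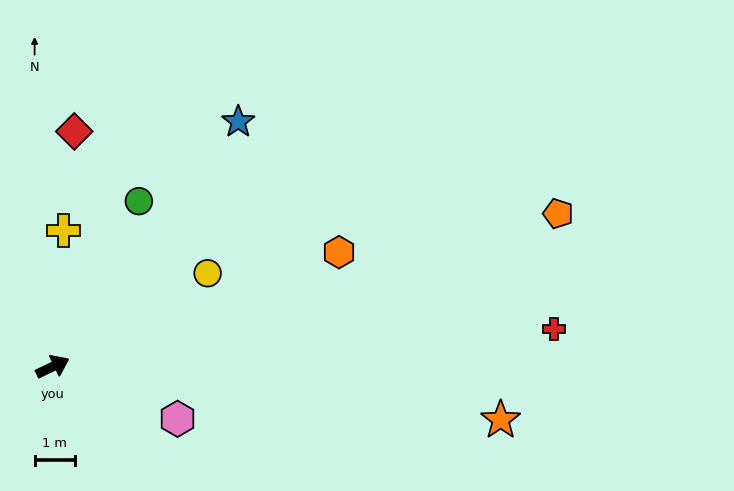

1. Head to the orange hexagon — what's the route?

turn right 4°, forward 7.6 m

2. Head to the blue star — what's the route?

turn left 27°, forward 7.6 m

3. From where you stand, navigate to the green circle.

turn left 37°, forward 4.6 m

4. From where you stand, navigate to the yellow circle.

turn left 6°, forward 4.5 m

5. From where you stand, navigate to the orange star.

turn right 32°, forward 11.2 m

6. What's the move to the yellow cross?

turn left 60°, forward 3.4 m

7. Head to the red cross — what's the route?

turn right 21°, forward 12.4 m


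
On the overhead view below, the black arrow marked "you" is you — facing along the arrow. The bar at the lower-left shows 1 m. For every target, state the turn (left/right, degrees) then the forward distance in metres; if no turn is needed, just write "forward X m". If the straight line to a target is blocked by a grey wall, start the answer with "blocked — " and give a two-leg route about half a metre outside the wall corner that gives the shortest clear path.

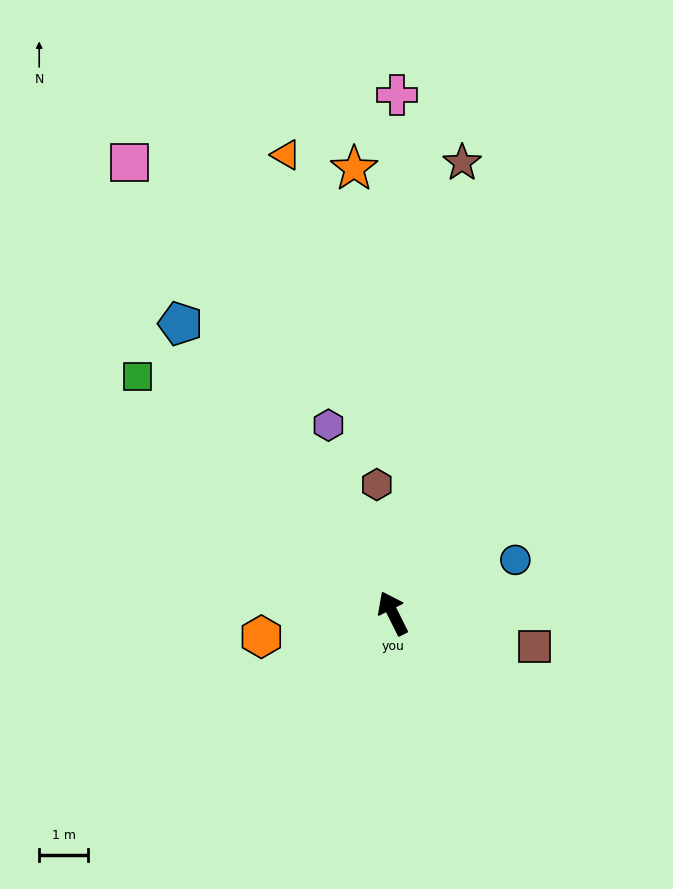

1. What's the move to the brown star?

turn right 35°, forward 9.4 m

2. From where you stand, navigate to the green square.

turn left 21°, forward 7.1 m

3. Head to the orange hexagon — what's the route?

turn left 74°, forward 2.7 m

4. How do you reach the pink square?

turn left 4°, forward 10.7 m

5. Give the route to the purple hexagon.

turn right 8°, forward 4.1 m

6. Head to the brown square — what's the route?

turn right 130°, forward 3.0 m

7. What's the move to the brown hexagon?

turn right 19°, forward 2.7 m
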